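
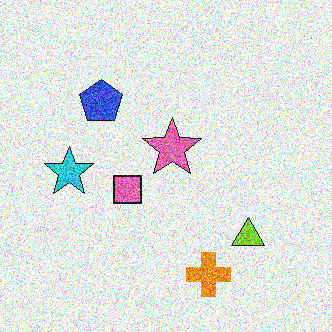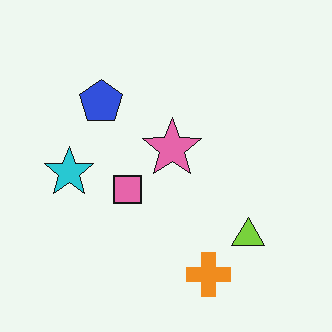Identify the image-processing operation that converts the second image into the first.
The image was degraded with a thick layer of grain.

Random speckle covers the whole image, including the flat background.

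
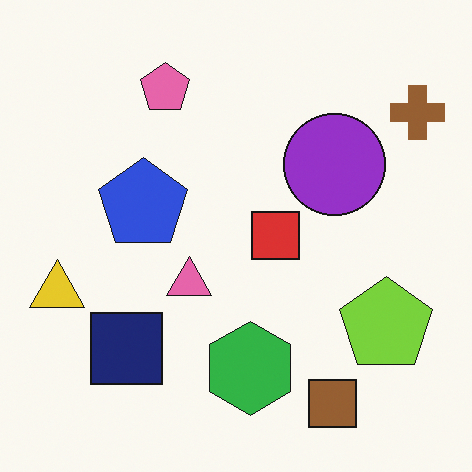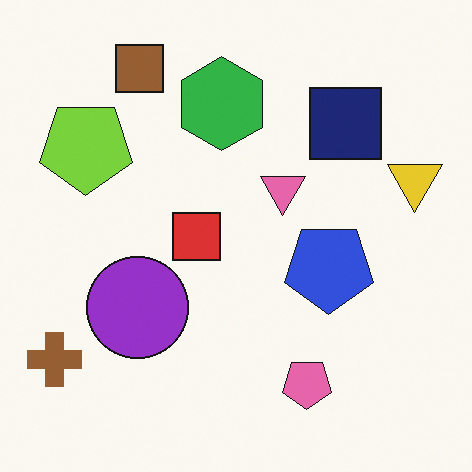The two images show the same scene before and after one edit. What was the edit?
The image was rotated 180°.

The brown cross sits in the top-right of the first image and the bottom-left of the second — consistent with a whole-image 180° rotation.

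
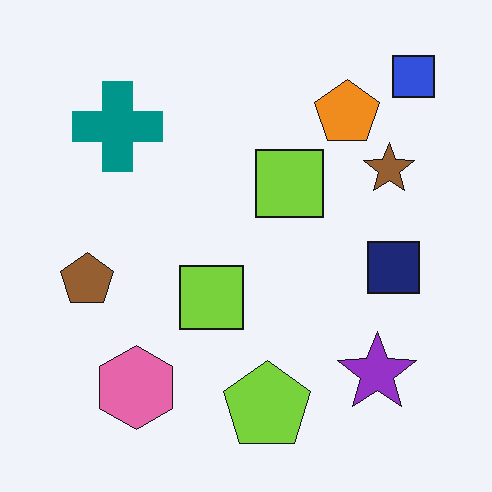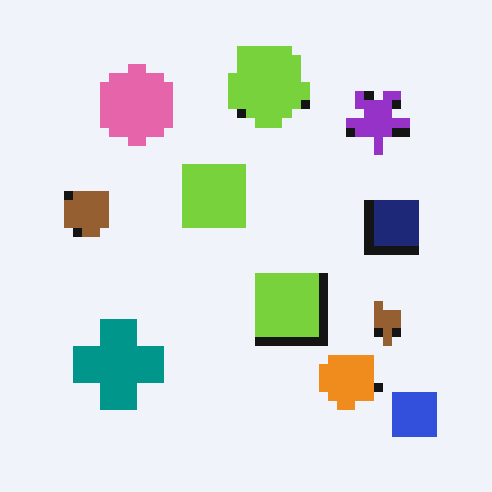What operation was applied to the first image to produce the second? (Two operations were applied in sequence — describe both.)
The image was heavily pixelated into large blocks, then flipped vertically (top ↔ bottom).

Shapes are reduced to large square blocks; fine edges and outlines are lost — a downscale-then-upscale (mosaic) effect. The blue square is in the top-right of the first image and the bottom-right of the second — shapes on opposite sides of the horizontal midline have swapped in a mirror flip.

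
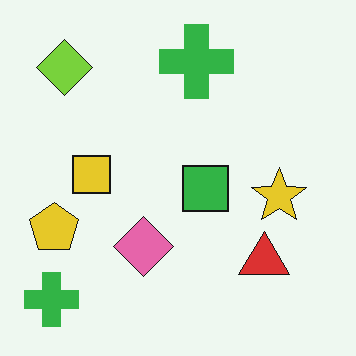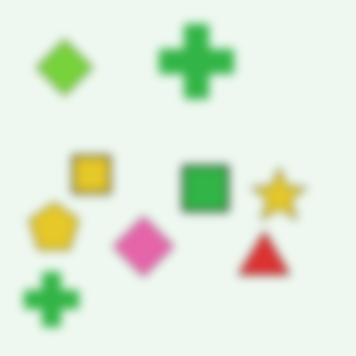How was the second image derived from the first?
The image was noticeably gaussian-blurred.

Shape edges and outlines are uniformly softened across the whole image.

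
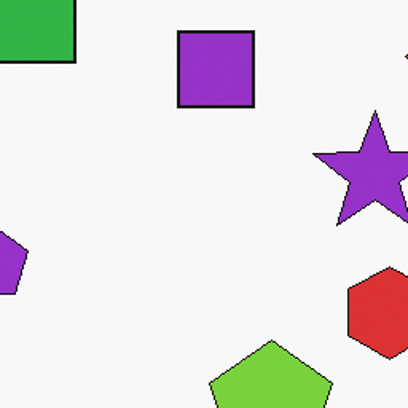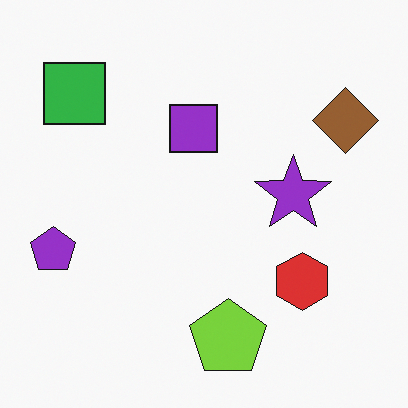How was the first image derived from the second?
The image was cropped to a modestly smaller region and rescaled.

The visible shapes are larger and the field of view is narrower; shapes near the original edges may be partly or wholly outside the frame — a crop-and-rescale.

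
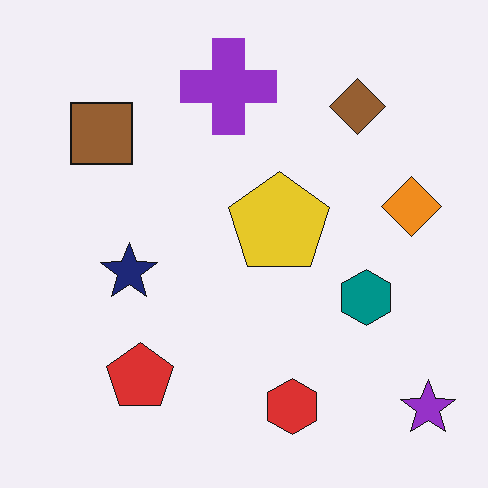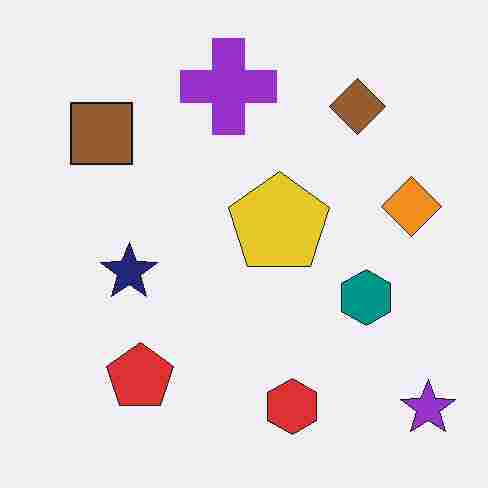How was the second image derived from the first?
The image was degraded with heavy JPEG compression.

Blocky 8×8 compression artifacts appear around shape edges and the flat background shows ringing — characteristic JPEG degradation.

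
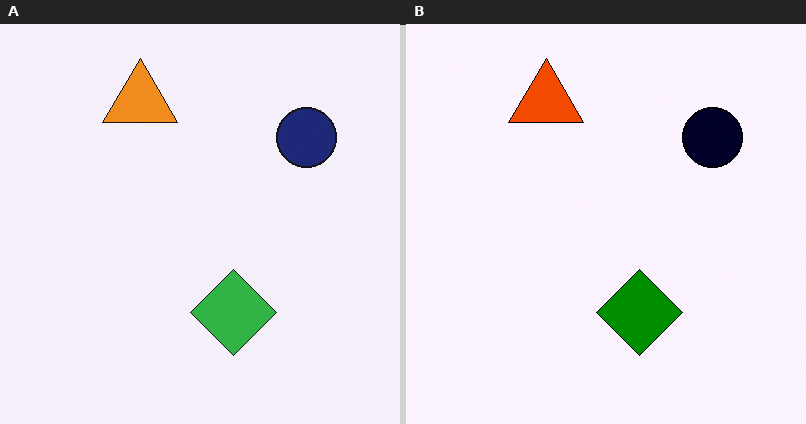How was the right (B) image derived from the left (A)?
The right (B) image is the left (A) given much higher contrast.

Tones are pushed away from mid-grey across the whole image — a global contrast change.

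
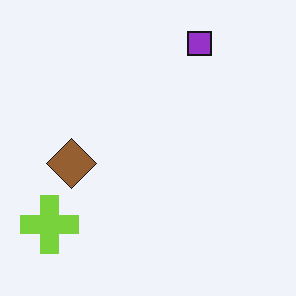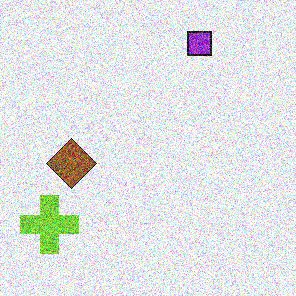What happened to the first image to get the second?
The transformation is: degraded with heavy additive noise.

Random speckle covers the whole image, including the flat background.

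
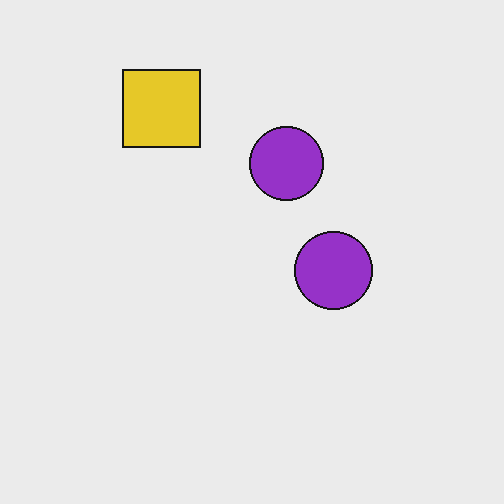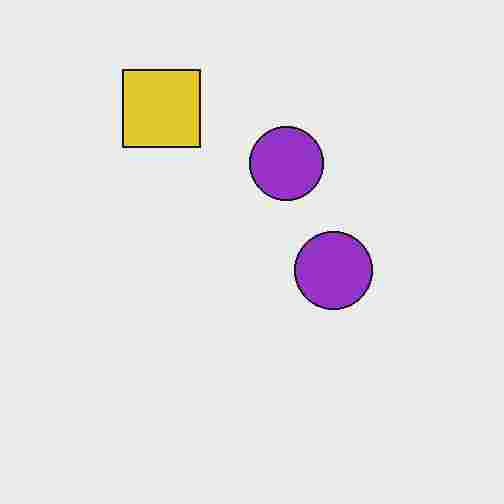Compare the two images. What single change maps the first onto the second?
It was degraded with heavy JPEG compression.

Blocky 8×8 compression artifacts appear around shape edges and the flat background shows ringing — characteristic JPEG degradation.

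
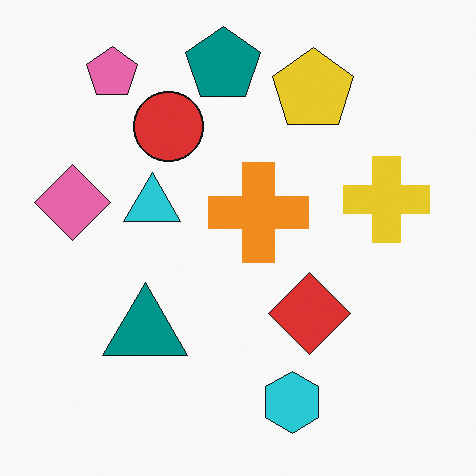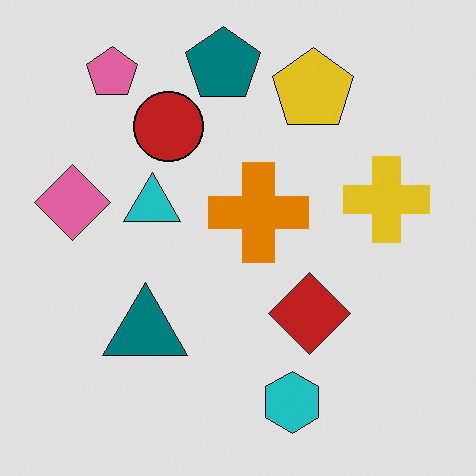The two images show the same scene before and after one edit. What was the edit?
The second image is the first moderately posterized.

Each flat color has snapped to a coarser quantized level — most visibly, the near-white background has dropped to a flat grey.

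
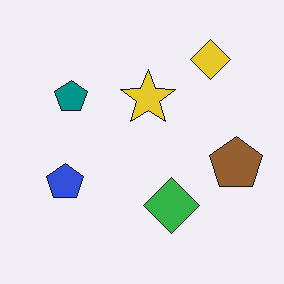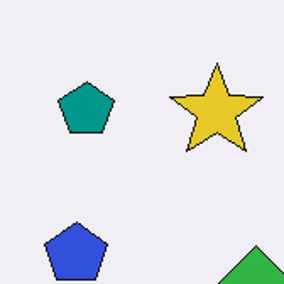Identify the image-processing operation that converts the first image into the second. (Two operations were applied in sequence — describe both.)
The transformation is: cropped tightly and scaled back up, then JPEG-compressed with visible artifacts.

The visible shapes are larger and the field of view is narrower; shapes near the original edges may be partly or wholly outside the frame — a crop-and-rescale. Blocky 8×8 compression artifacts appear around shape edges and the flat background shows ringing — characteristic JPEG degradation.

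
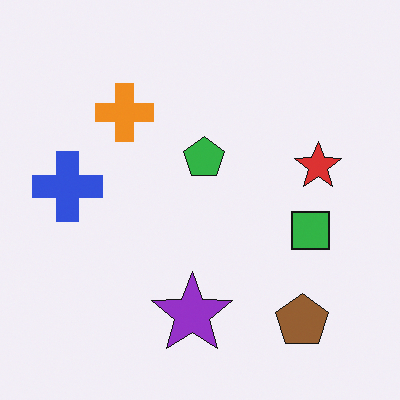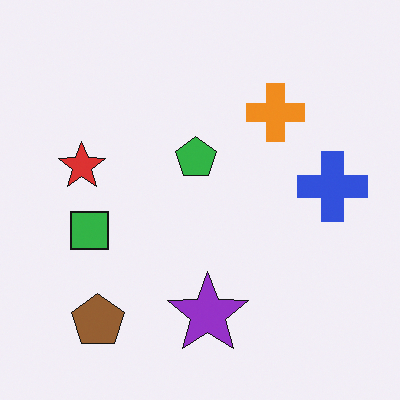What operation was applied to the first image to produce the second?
Flipped horizontally (left ↔ right).

The blue cross is in the left of the first image and the right of the second — shapes on opposite sides of the vertical midline have swapped in a mirror flip.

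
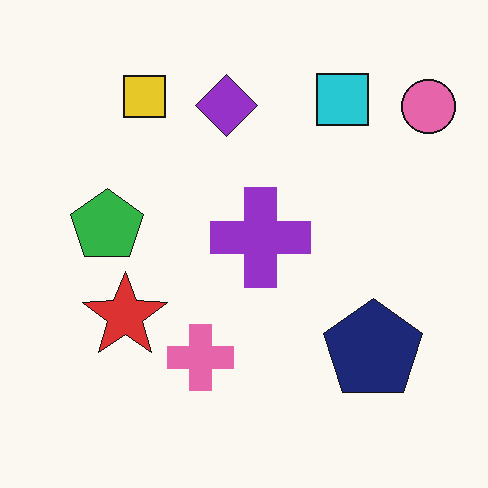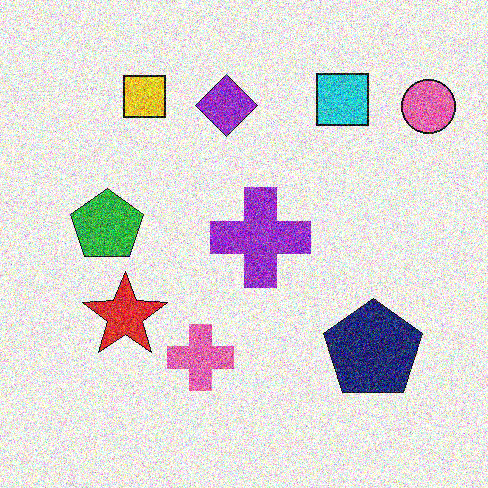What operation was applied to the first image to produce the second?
The transformation is: degraded with heavy additive noise.

Random speckle covers the whole image, including the flat background.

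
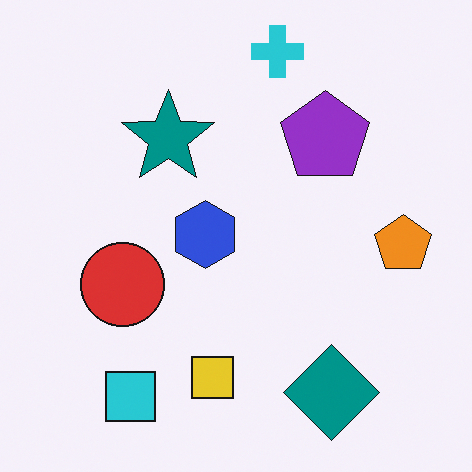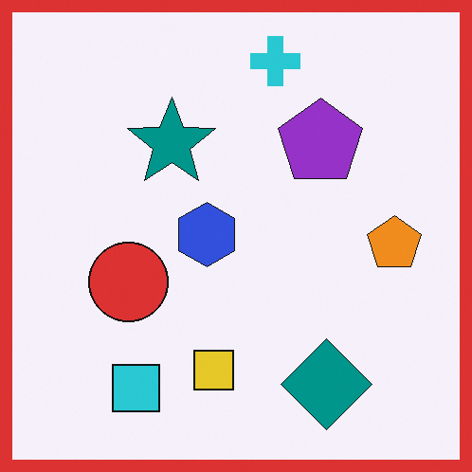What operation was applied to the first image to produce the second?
This is the original image framed with a red border.

A solid red frame runs around the edge of the second image, with the content slightly shrunk inside it.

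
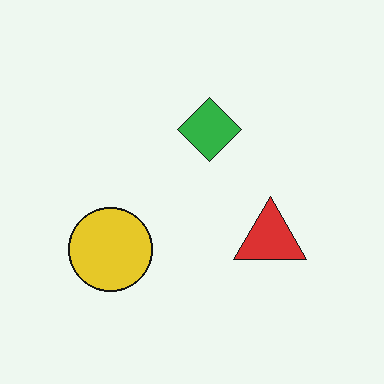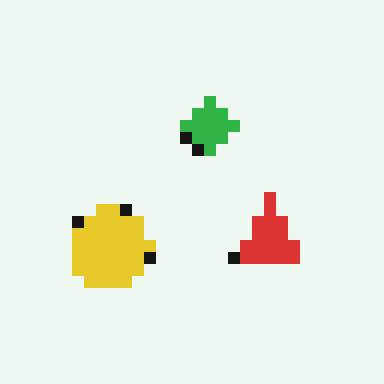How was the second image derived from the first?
Coarsely pixelated.

Shapes are reduced to large square blocks; fine edges and outlines are lost — a downscale-then-upscale (mosaic) effect.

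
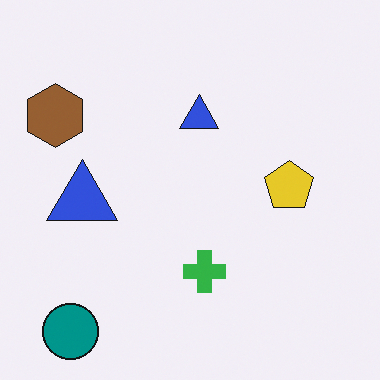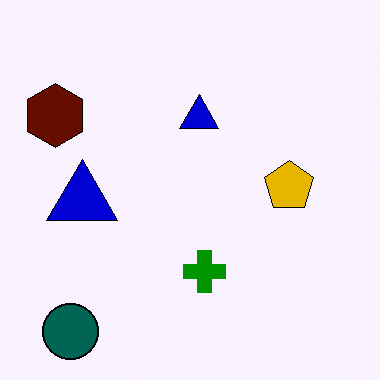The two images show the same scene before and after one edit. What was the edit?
Given much higher contrast.

Tones are pushed away from mid-grey across the whole image — a global contrast change.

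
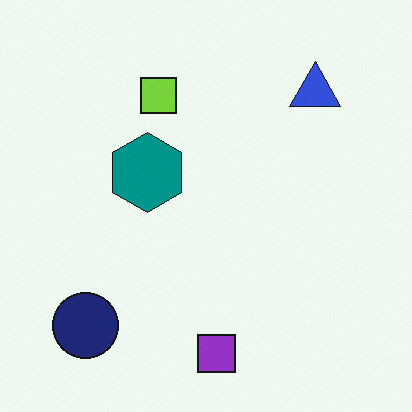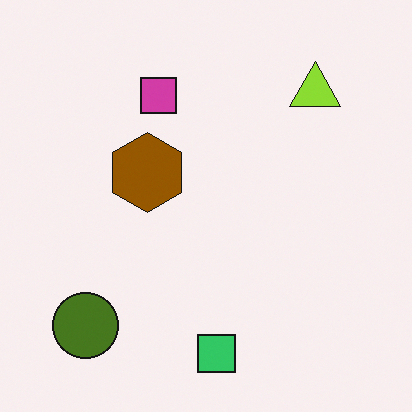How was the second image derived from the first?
It was hue-shifted through roughly half the color wheel.

Every shape's color has rotated by the same amount around the hue wheel — a uniform hue shift.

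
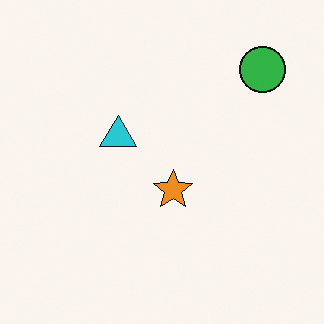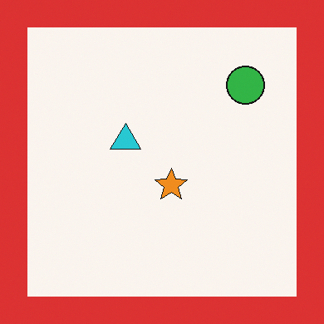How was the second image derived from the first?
The transformation is: framed with a red border.

A solid red frame runs around the edge of the second image, with the content slightly shrunk inside it.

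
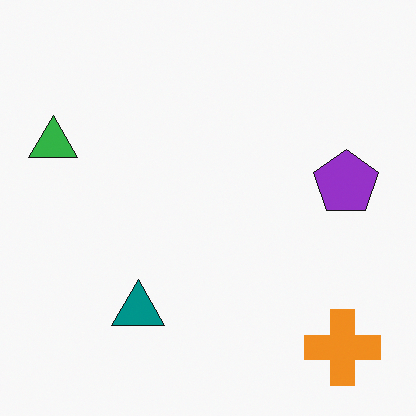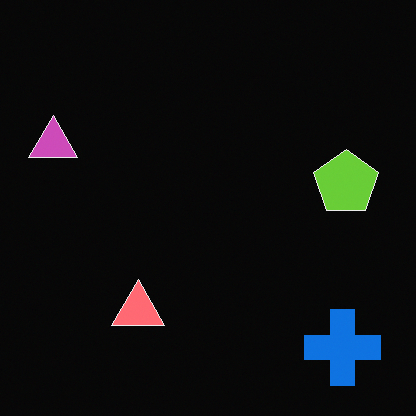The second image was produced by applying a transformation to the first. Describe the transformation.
Color-inverted (negative).

The light background has become dark and every shape's color is its complement — a photographic negative.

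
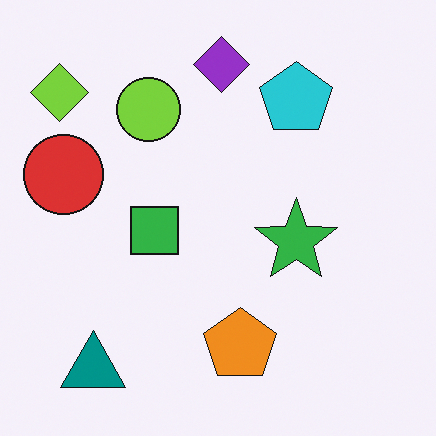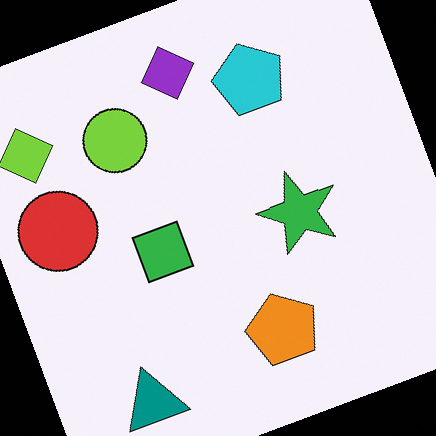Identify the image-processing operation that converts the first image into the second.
The transformation is: rotated counter-clockwise by a clearly visible amount.

Every shape is tilted by the same angle and the image corners show triangular fill wedges — a whole-image rotation by a non-right angle.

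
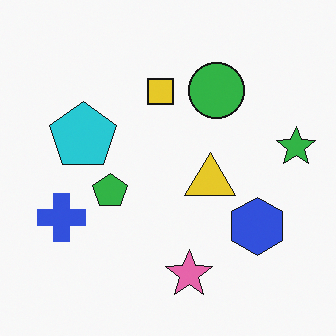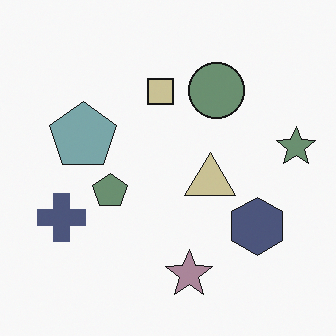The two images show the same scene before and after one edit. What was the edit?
It was heavily desaturated.

All colors are more muted and greyish — a global saturation change.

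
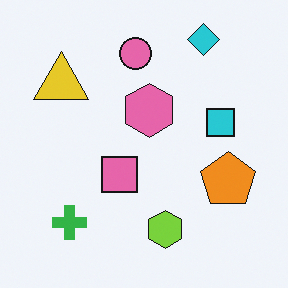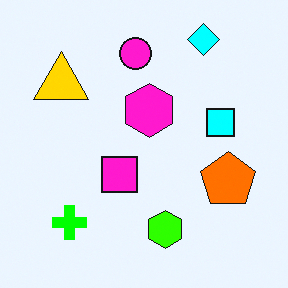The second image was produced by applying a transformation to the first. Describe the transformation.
The second image is the first heavily oversaturated.

All colors are more vivid — a global saturation change.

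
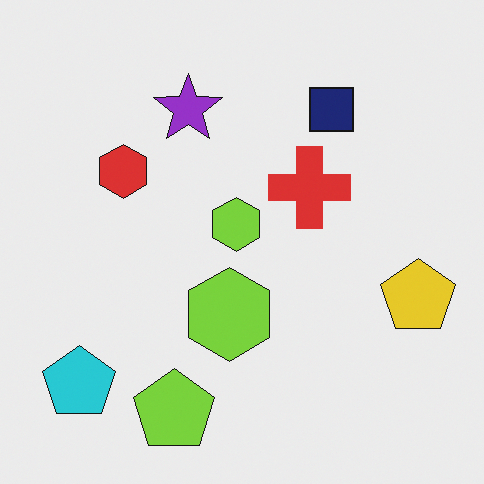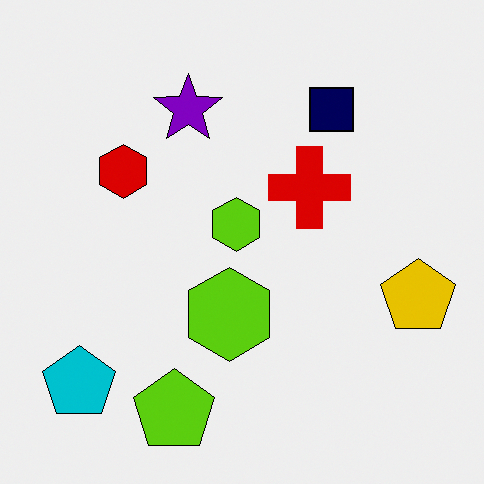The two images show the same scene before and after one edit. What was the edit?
The second image is the first given slightly increased contrast.

Tones are pushed away from mid-grey across the whole image — a global contrast change.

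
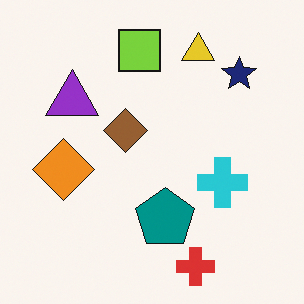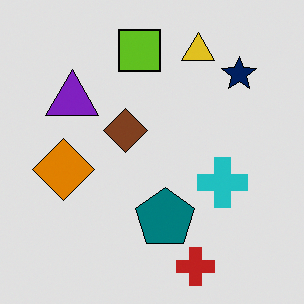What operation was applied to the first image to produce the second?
The second image is the first moderately posterized.

Each flat color has snapped to a coarser quantized level — most visibly, the near-white background has dropped to a flat grey.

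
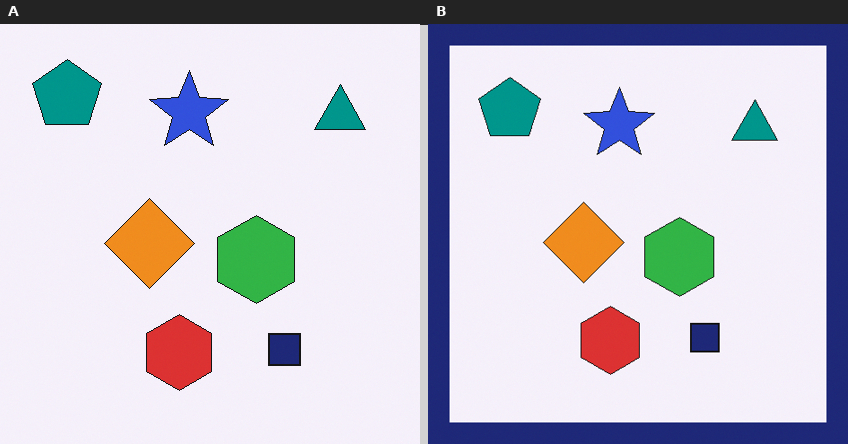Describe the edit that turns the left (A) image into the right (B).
It was framed with a navy border.

A solid navy frame runs around the edge of the right (B) image, with the content slightly shrunk inside it.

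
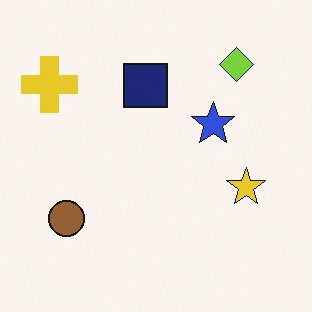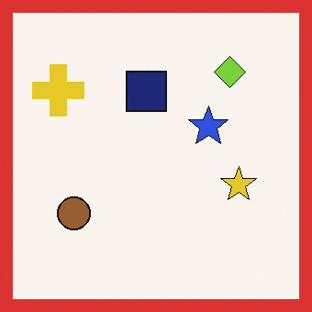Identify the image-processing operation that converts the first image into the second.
Framed with a red border.

A solid red frame runs around the edge of the second image, with the content slightly shrunk inside it.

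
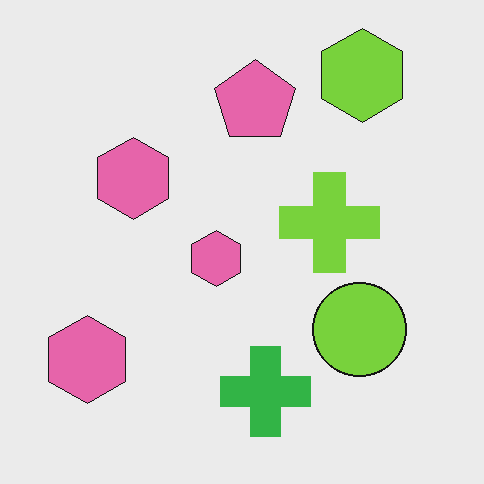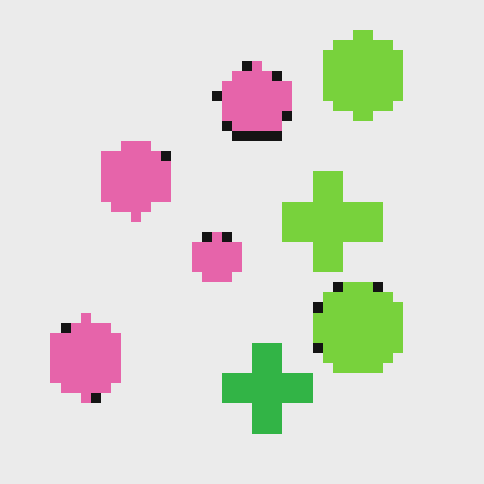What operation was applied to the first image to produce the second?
It was heavily pixelated into large blocks.

Shapes are reduced to large square blocks; fine edges and outlines are lost — a downscale-then-upscale (mosaic) effect.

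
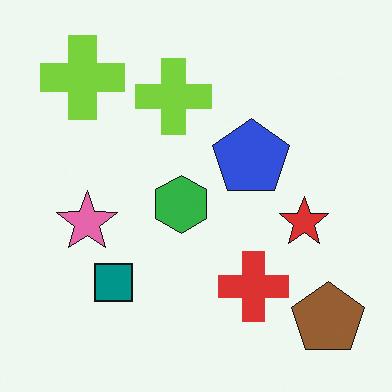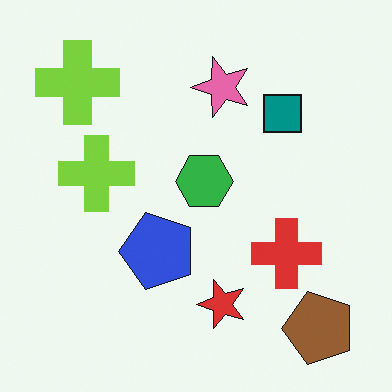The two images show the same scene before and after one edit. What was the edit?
The image was transposed (reflected across the top-left ↔ bottom-right diagonal).

Shapes have swapped their row and column positions — what was in the top-right is now in the bottom-left — a diagonal reflection.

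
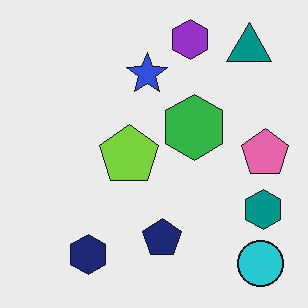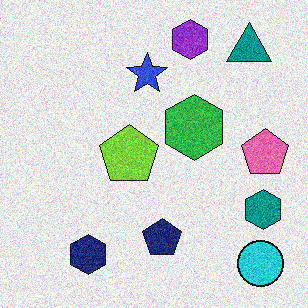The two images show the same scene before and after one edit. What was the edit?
This is the original image degraded with moderate additive noise.

Random speckle covers the whole image, including the flat background.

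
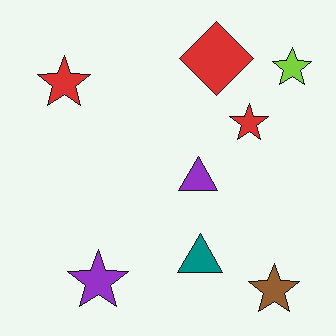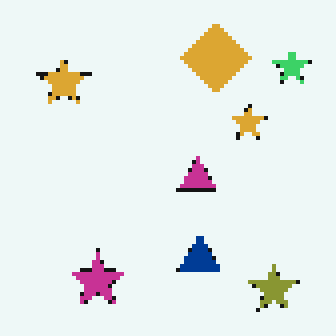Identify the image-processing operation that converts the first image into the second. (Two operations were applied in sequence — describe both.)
Hue-shifted by a small amount, then lightly pixelated (a mild mosaic effect).

Every shape's color has rotated by the same amount around the hue wheel — a uniform hue shift. Shapes are reduced to large square blocks; fine edges and outlines are lost — a downscale-then-upscale (mosaic) effect.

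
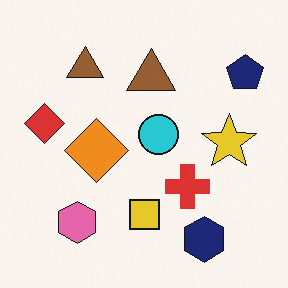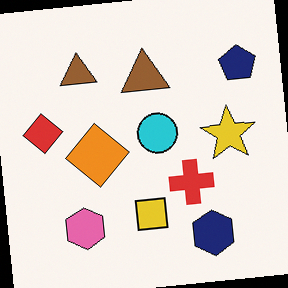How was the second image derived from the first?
Rotated counter-clockwise by a small amount.

Every shape is tilted by the same angle and the image corners show triangular fill wedges — a whole-image rotation by a non-right angle.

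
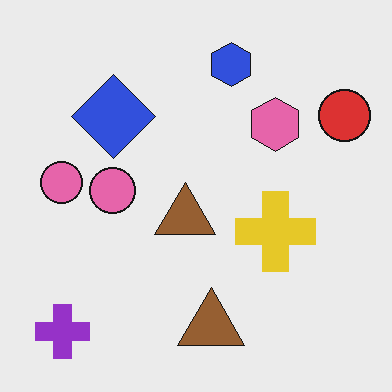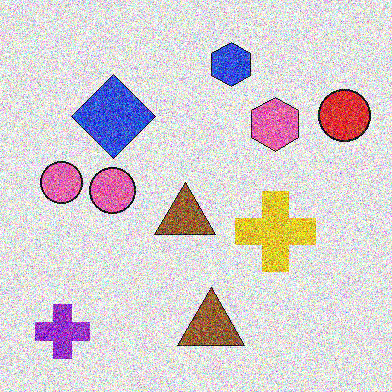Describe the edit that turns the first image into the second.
The second image is the first degraded with a thick layer of grain.

Random speckle covers the whole image, including the flat background.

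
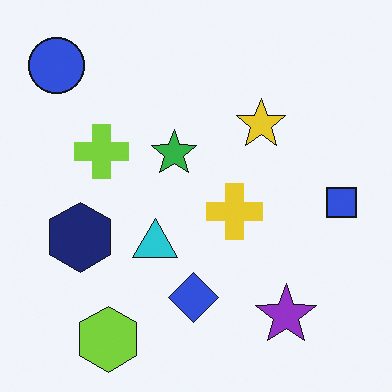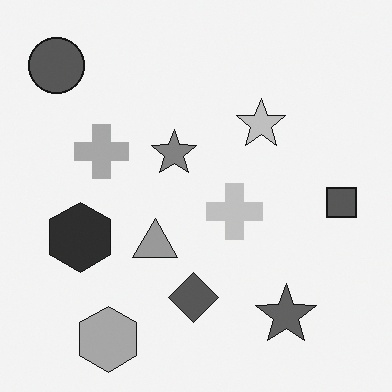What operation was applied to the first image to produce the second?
The image was converted to grayscale.

All color is removed — every shape is now a shade of grey.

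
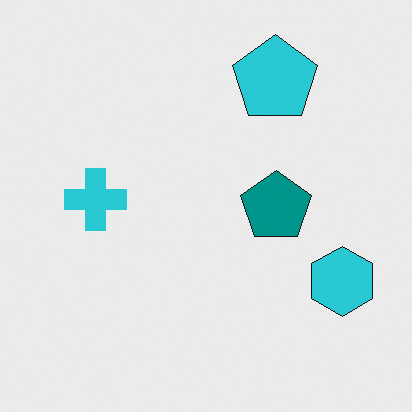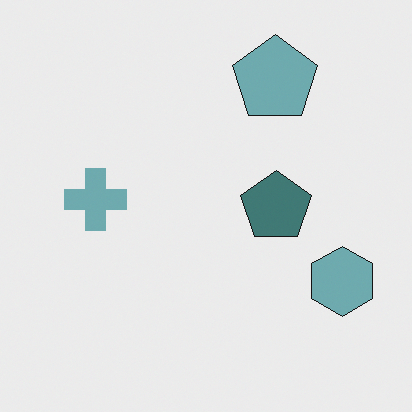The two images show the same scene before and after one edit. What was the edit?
It was made much more muted (saturation change).

All colors are more muted and greyish — a global saturation change.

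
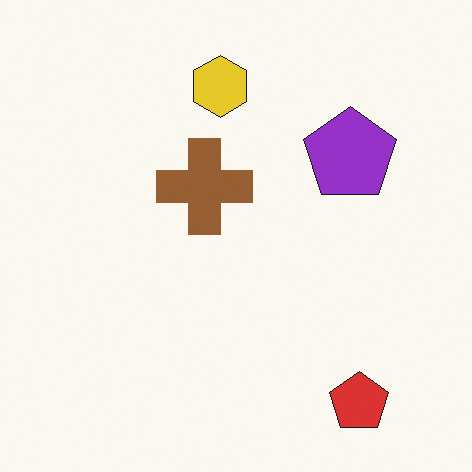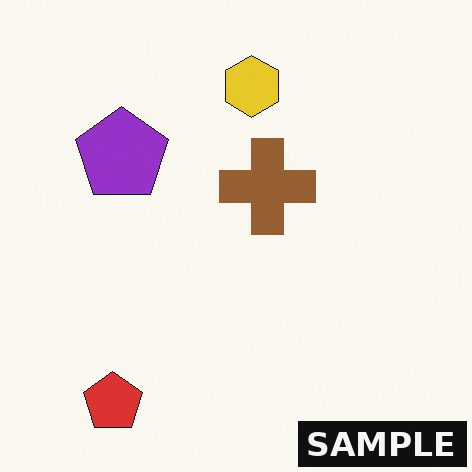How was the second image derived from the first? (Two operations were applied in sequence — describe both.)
The transformation is: flipped horizontally (left ↔ right), then watermarked with the text "SAMPLE" in the lower-right corner.

The red pentagon is in the bottom-right of the first image and the bottom-left of the second — shapes on opposite sides of the vertical midline have swapped in a mirror flip. A dark label reading "SAMPLE" appears in the lower-right corner.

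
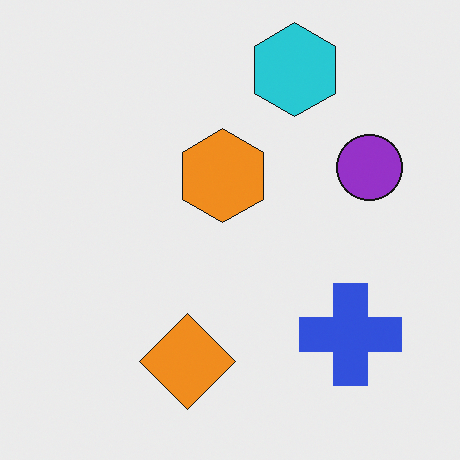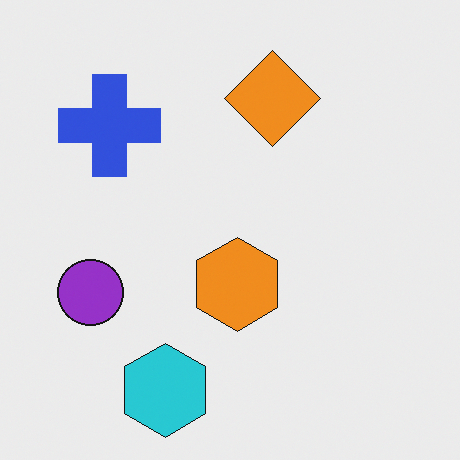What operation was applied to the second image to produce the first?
It was rotated 180°.

The cyan hexagon sits in the bottom of the second image and the top of the first — consistent with a whole-image 180° rotation.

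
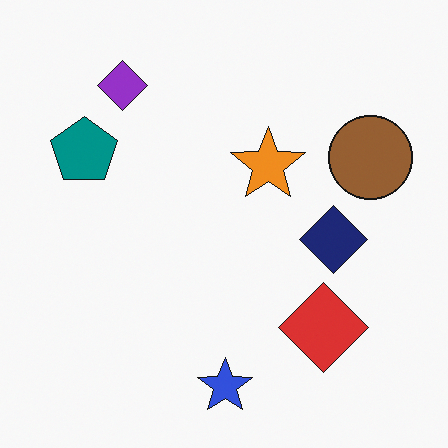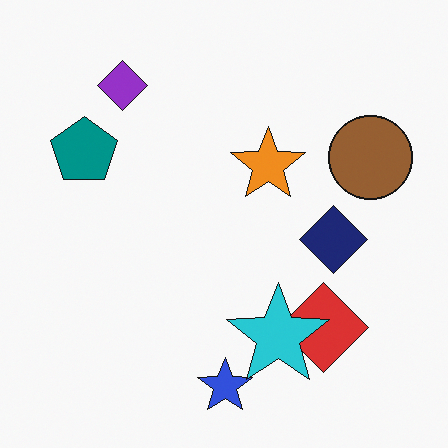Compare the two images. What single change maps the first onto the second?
This is the original image overlaid with an additional cyan star.

A cyan star appears in the second image that is absent from the first.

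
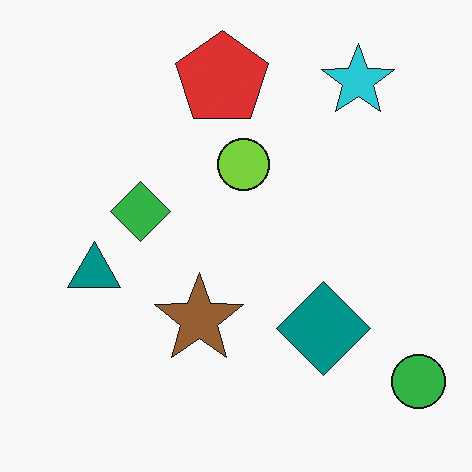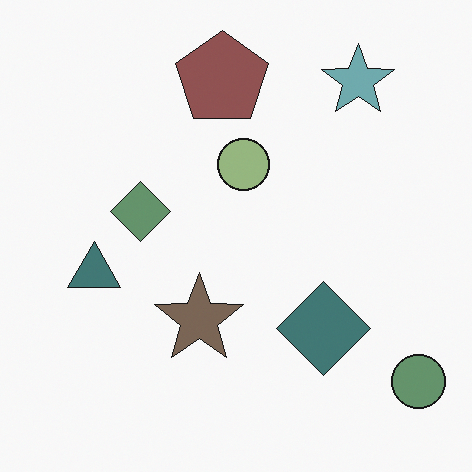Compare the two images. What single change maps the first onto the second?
Heavily desaturated.

All colors are more muted and greyish — a global saturation change.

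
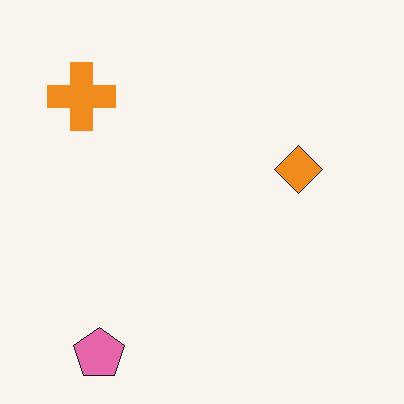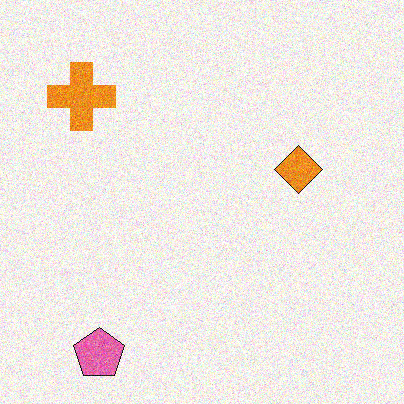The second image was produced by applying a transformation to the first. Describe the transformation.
It was degraded with moderate additive noise.

Random speckle covers the whole image, including the flat background.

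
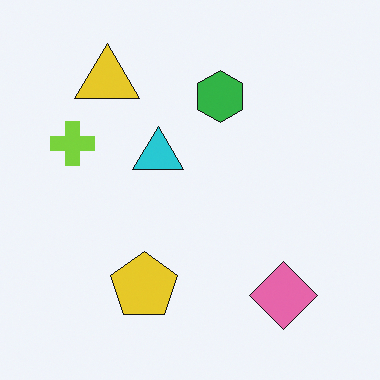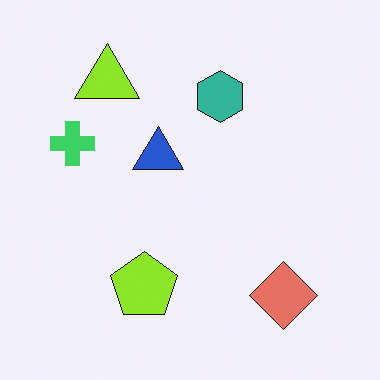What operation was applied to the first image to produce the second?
The image was hue-shifted by a small amount.

Every shape's color has rotated by the same amount around the hue wheel — a uniform hue shift.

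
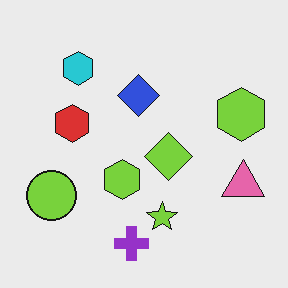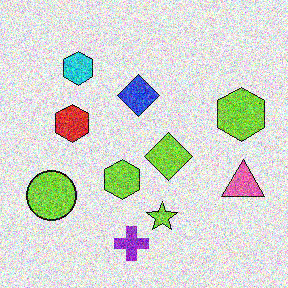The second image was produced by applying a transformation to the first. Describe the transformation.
The image was degraded with a thick layer of grain.

Random speckle covers the whole image, including the flat background.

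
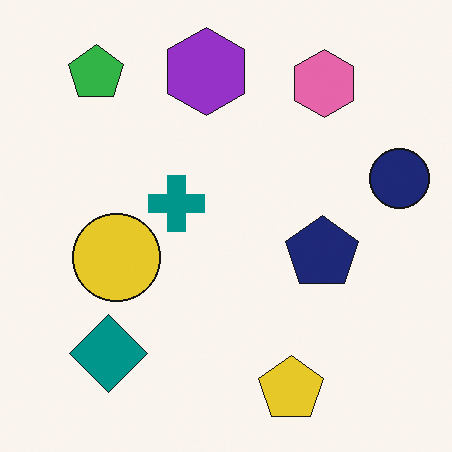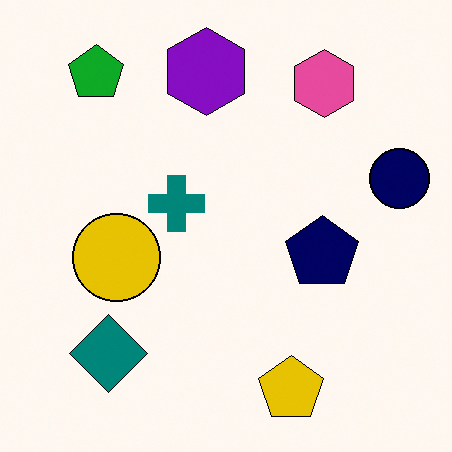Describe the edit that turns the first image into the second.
The transformation is: given slightly increased contrast.

Tones are pushed away from mid-grey across the whole image — a global contrast change.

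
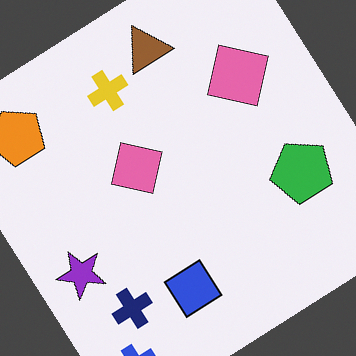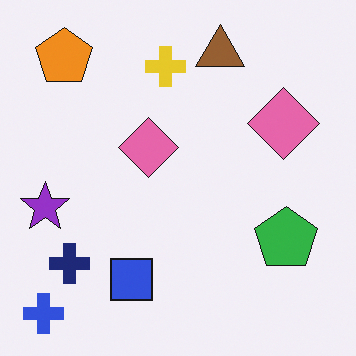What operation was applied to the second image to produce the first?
It was rotated counter-clockwise by a large amount — several tens of degrees.

Every shape is tilted by the same angle and the image corners show triangular fill wedges — a whole-image rotation by a non-right angle.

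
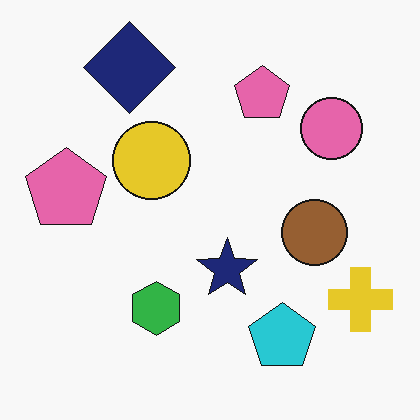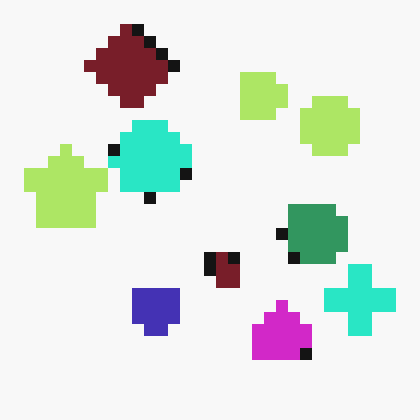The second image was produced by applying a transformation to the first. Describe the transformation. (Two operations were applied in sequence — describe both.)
It was hue-shifted by a moderate amount, then heavily pixelated into large blocks.

Every shape's color has rotated by the same amount around the hue wheel — a uniform hue shift. Shapes are reduced to large square blocks; fine edges and outlines are lost — a downscale-then-upscale (mosaic) effect.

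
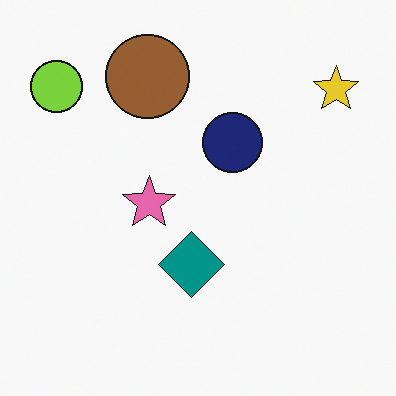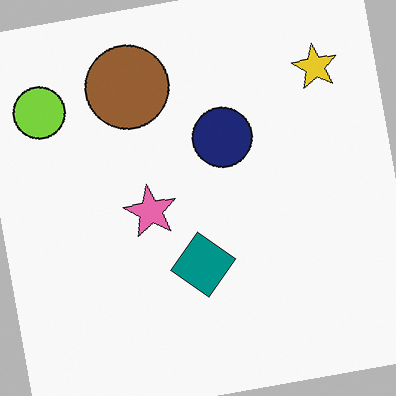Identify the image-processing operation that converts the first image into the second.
The second image is the first rotated counter-clockwise by a few degrees.

Every shape is tilted by the same angle and the image corners show triangular fill wedges — a whole-image rotation by a non-right angle.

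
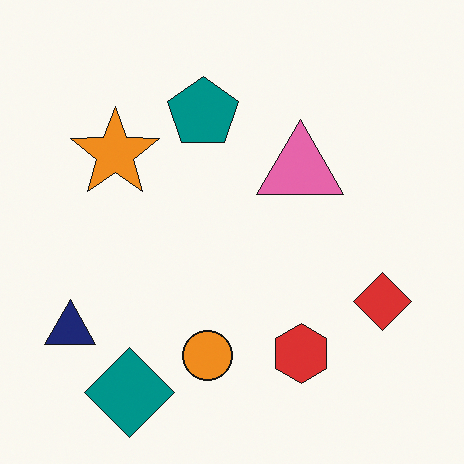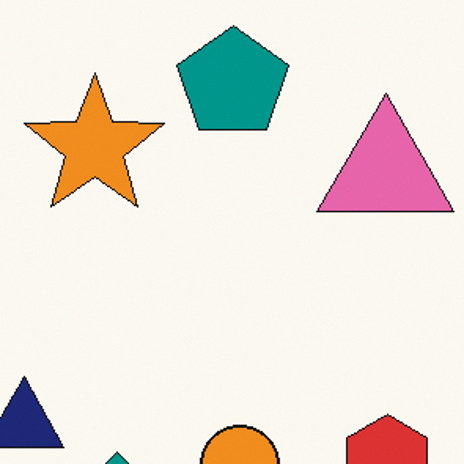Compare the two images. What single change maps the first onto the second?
Cropped to a modestly smaller region and rescaled.

The visible shapes are larger and the field of view is narrower; shapes near the original edges may be partly or wholly outside the frame — a crop-and-rescale.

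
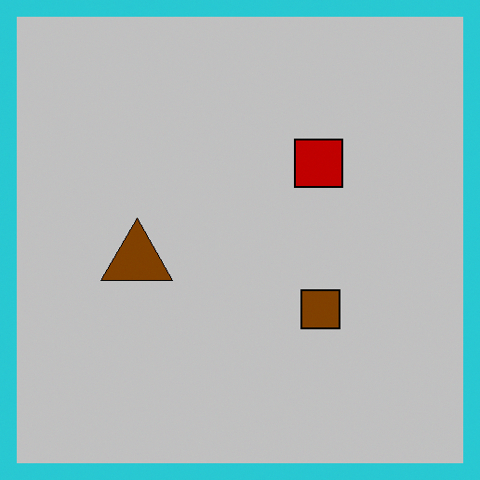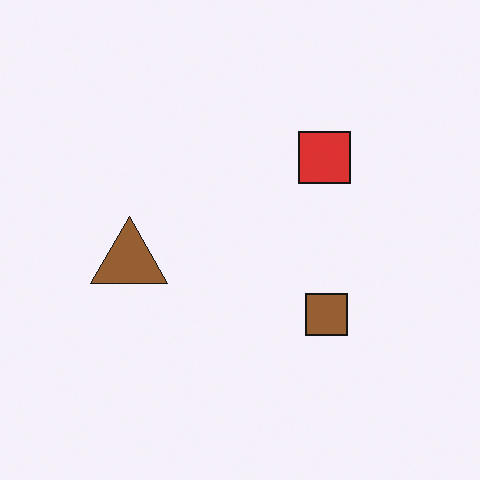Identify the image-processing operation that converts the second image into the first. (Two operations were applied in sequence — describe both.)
The transformation is: aggressively posterized, then framed with a cyan border.

Each flat color has snapped to a coarser quantized level — most visibly, the near-white background has dropped to a flat grey. A solid cyan frame runs around the edge of the first image, with the content slightly shrunk inside it.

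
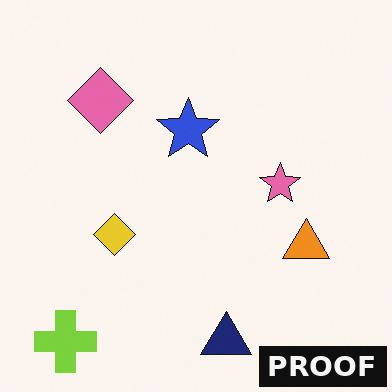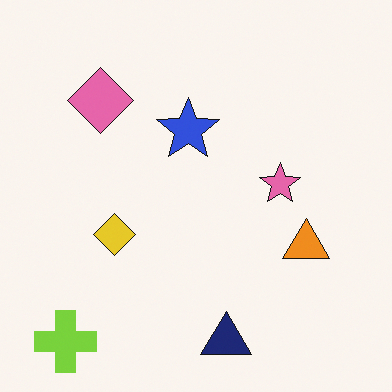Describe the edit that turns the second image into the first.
This is the original image watermarked with the text "PROOF" in the lower-right corner.

A dark label reading "PROOF" appears in the lower-right corner.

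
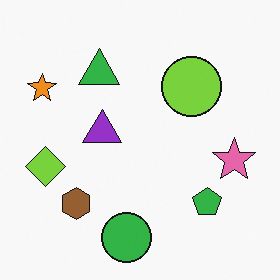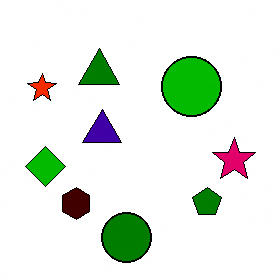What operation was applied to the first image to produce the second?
The transformation is: boosted in contrast.

Tones are pushed away from mid-grey across the whole image — a global contrast change.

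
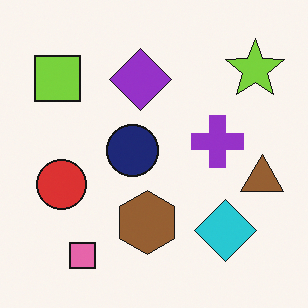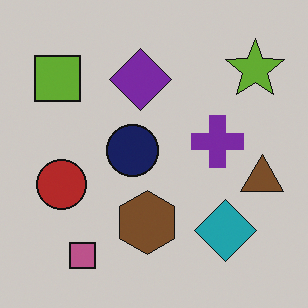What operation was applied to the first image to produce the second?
Slightly darkened.

Every pixel — background and shapes alike — is uniformly darkened.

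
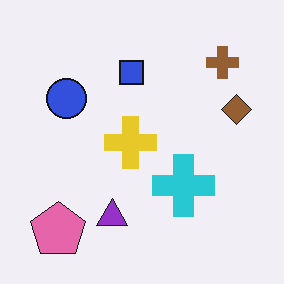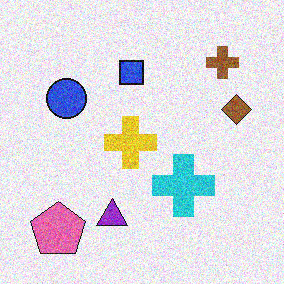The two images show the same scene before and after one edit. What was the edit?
It was degraded with visible gaussian noise.

Random speckle covers the whole image, including the flat background.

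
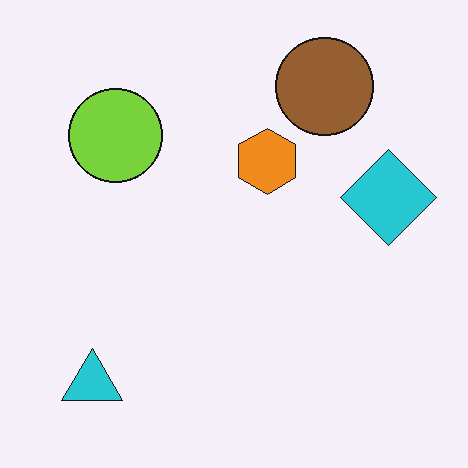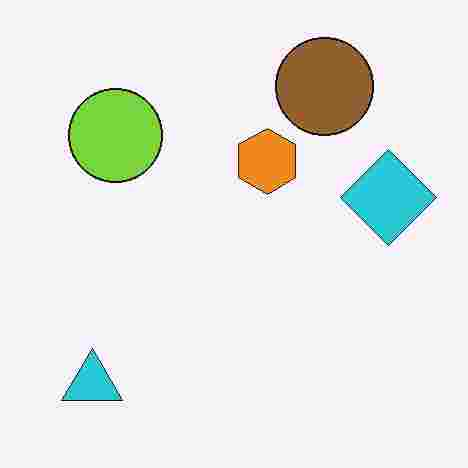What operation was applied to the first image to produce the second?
The transformation is: degraded with heavy JPEG compression.

Blocky 8×8 compression artifacts appear around shape edges and the flat background shows ringing — characteristic JPEG degradation.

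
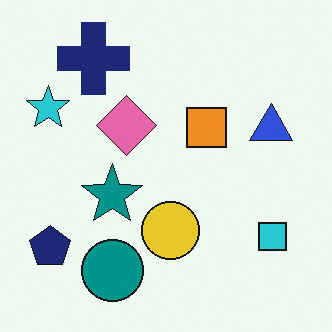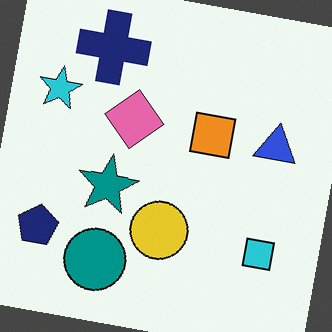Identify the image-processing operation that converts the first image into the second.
The image was rotated clockwise by a small amount.

Every shape is tilted by the same angle and the image corners show triangular fill wedges — a whole-image rotation by a non-right angle.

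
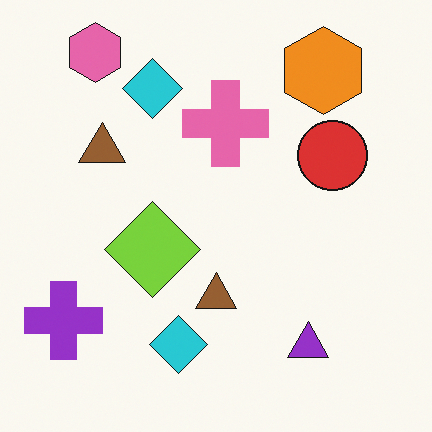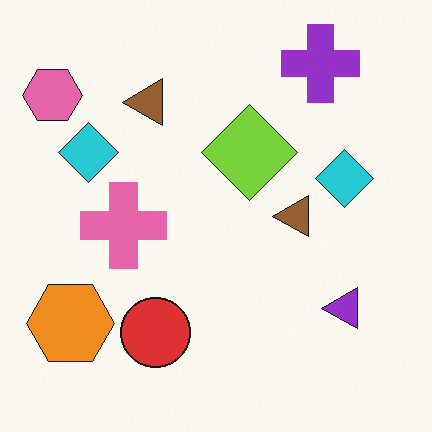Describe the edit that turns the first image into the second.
The transformation is: transposed (reflected across the top-left ↔ bottom-right diagonal).

Shapes have swapped their row and column positions — what was in the top-right is now in the bottom-left — a diagonal reflection.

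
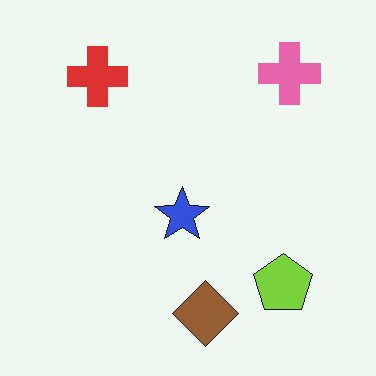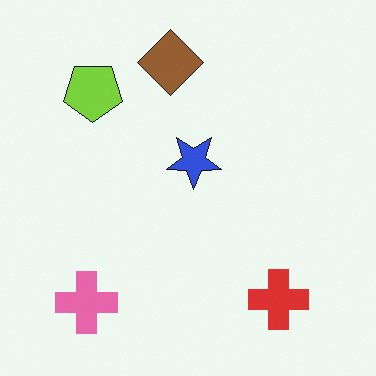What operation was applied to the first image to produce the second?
The transformation is: rotated 180°.

The pink cross sits in the top-right of the first image and the bottom-left of the second — consistent with a whole-image 180° rotation.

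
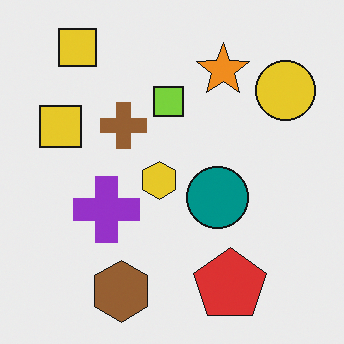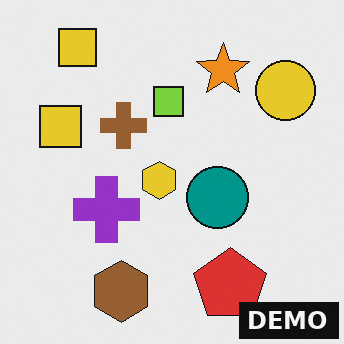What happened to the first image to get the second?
The second image is the first watermarked with the text "DEMO" in the lower-right corner.

A dark label reading "DEMO" appears in the lower-right corner.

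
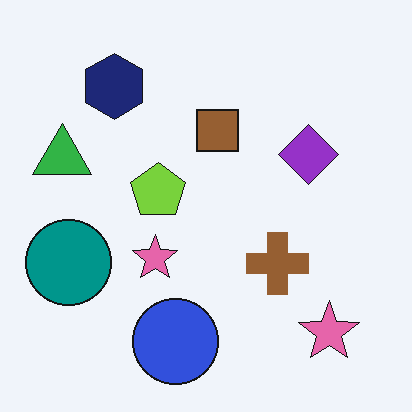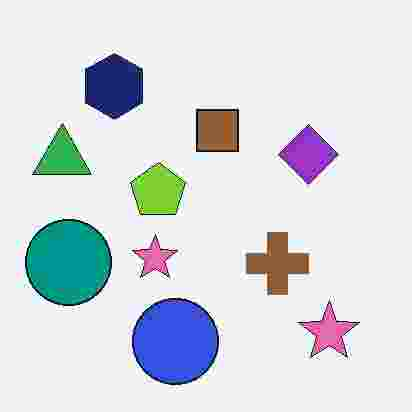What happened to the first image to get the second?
Heavily JPEG-compressed with obvious blocking artifacts.

Blocky 8×8 compression artifacts appear around shape edges and the flat background shows ringing — characteristic JPEG degradation.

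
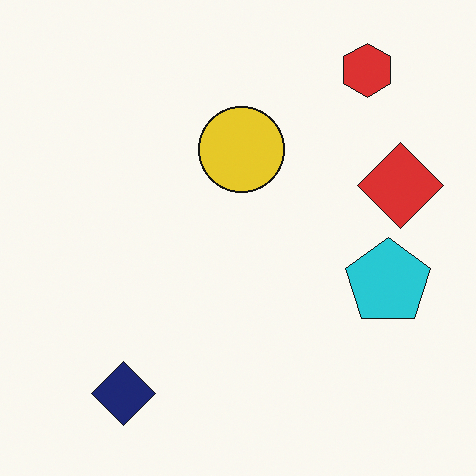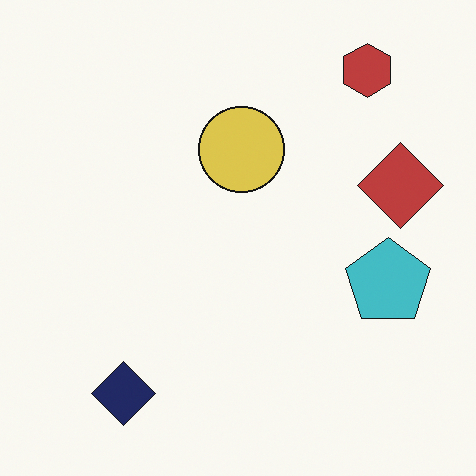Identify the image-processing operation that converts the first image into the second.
This is the original image slightly desaturated.

All colors are more muted and greyish — a global saturation change.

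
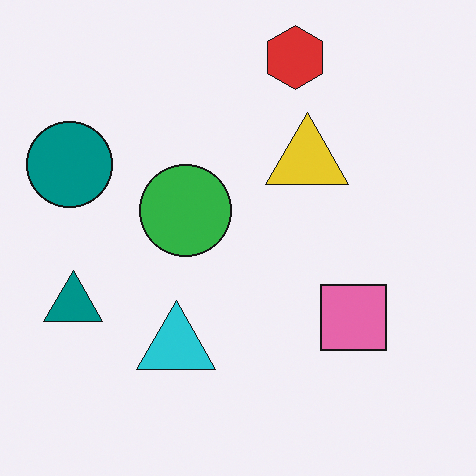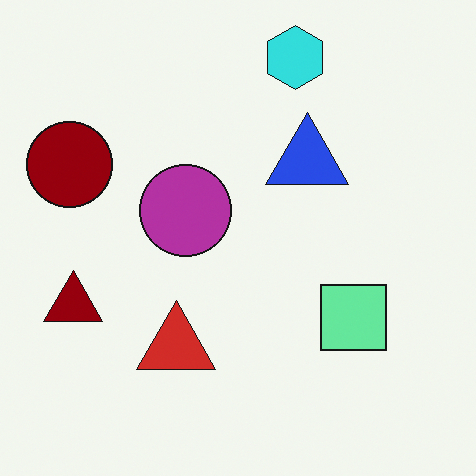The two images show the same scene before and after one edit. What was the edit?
The image was hue-shifted by a large amount.

Every shape's color has rotated by the same amount around the hue wheel — a uniform hue shift.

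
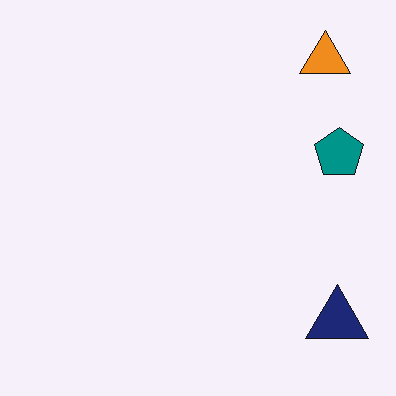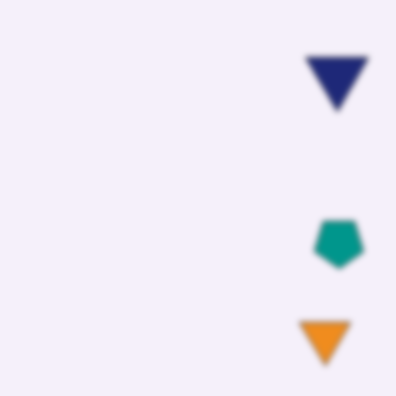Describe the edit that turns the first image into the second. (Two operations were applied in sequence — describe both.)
It was noticeably gaussian-blurred, then flipped vertically (top ↔ bottom).

Shape edges and outlines are uniformly softened across the whole image. The orange triangle is in the top-right of the first image and the bottom-right of the second — shapes on opposite sides of the horizontal midline have swapped in a mirror flip.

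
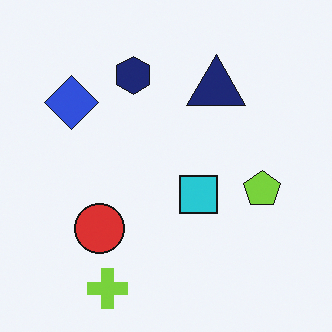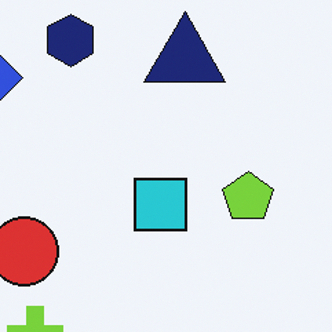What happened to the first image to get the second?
The second image is the first cropped slightly and scaled back up.

The visible shapes are larger and the field of view is narrower; shapes near the original edges may be partly or wholly outside the frame — a crop-and-rescale.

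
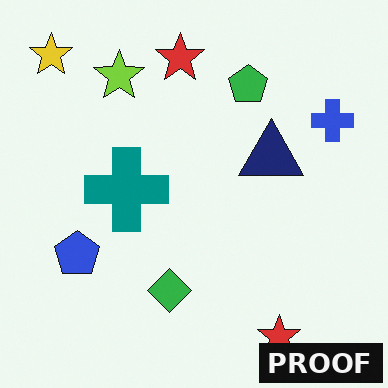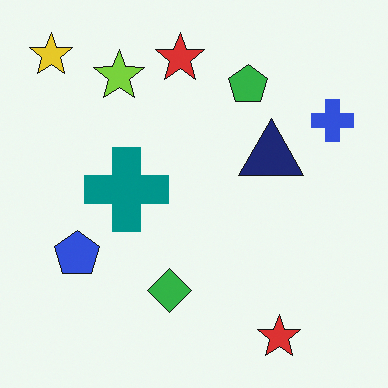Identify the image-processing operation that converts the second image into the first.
The first image is the second watermarked with the text "PROOF" in the lower-right corner.

A dark label reading "PROOF" appears in the lower-right corner.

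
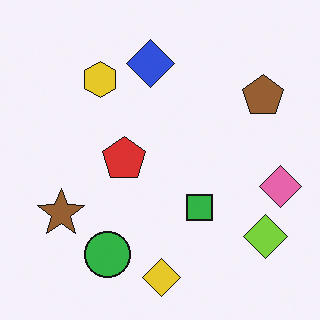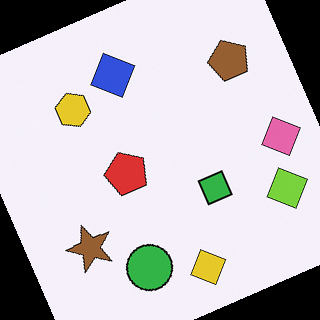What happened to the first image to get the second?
Rotated counter-clockwise by a moderate amount.

Every shape is tilted by the same angle and the image corners show triangular fill wedges — a whole-image rotation by a non-right angle.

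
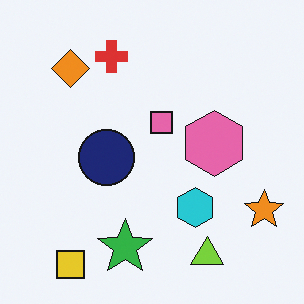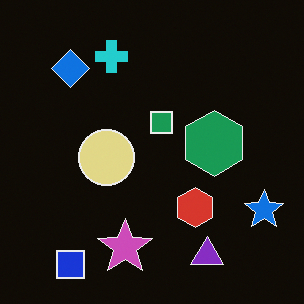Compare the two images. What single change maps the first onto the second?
The second image is the first color-inverted (negative).

The light background has become dark and every shape's color is its complement — a photographic negative.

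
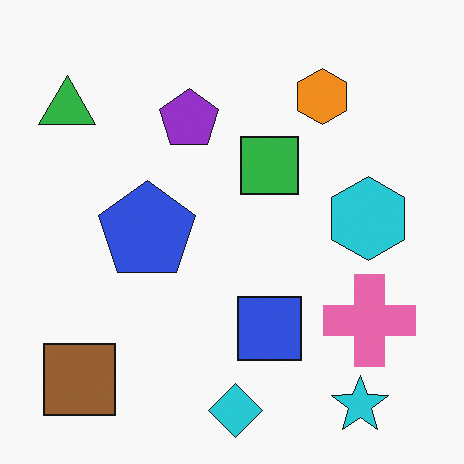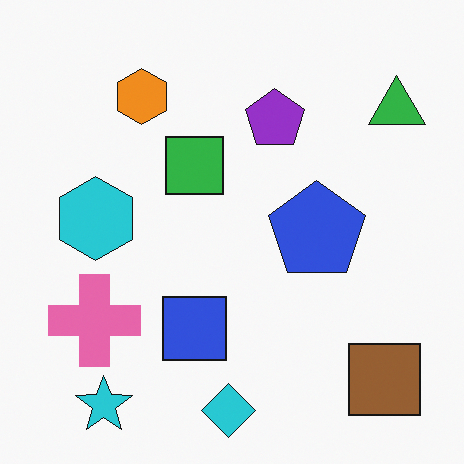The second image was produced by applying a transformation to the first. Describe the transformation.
It was flipped horizontally (left ↔ right).

The green triangle is in the top-left of the first image and the top-right of the second — shapes on opposite sides of the vertical midline have swapped in a mirror flip.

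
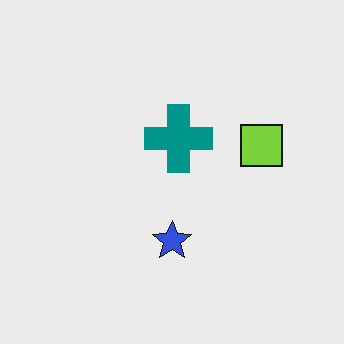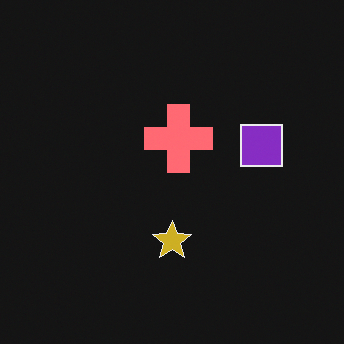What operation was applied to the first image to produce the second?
This is the original image color-inverted (negative).

The light background has become dark and every shape's color is its complement — a photographic negative.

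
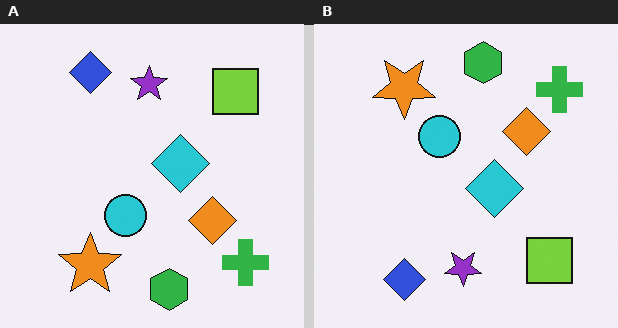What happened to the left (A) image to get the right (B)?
Flipped vertically (top ↔ bottom).

The green hexagon is in the bottom of the left (A) image and the top of the right (B) — shapes on opposite sides of the horizontal midline have swapped in a mirror flip.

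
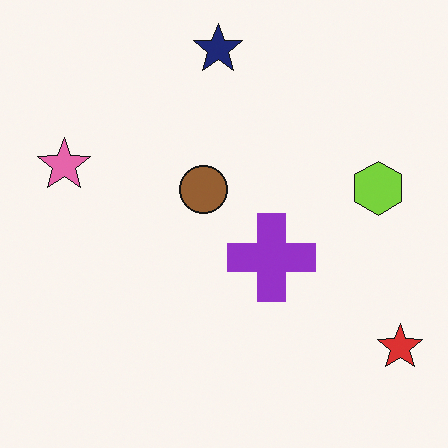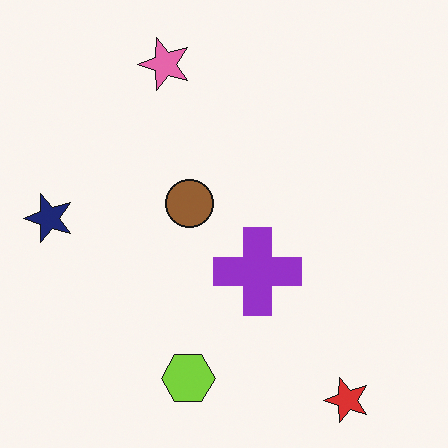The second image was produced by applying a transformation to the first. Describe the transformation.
This is the original image transposed (reflected across the top-left ↔ bottom-right diagonal).

Shapes have swapped their row and column positions — what was in the top-right is now in the bottom-left — a diagonal reflection.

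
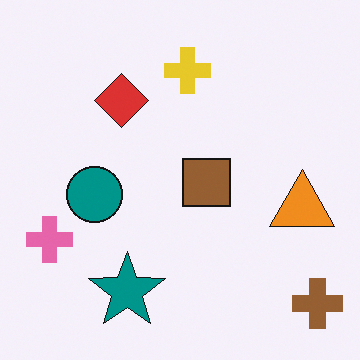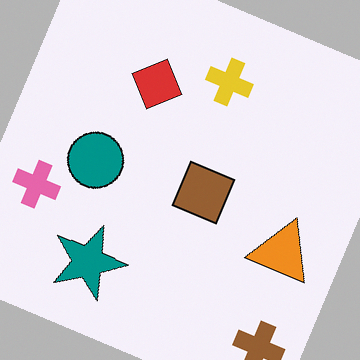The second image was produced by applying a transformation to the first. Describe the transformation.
The transformation is: rotated clockwise by a clearly visible amount.

Every shape is tilted by the same angle and the image corners show triangular fill wedges — a whole-image rotation by a non-right angle.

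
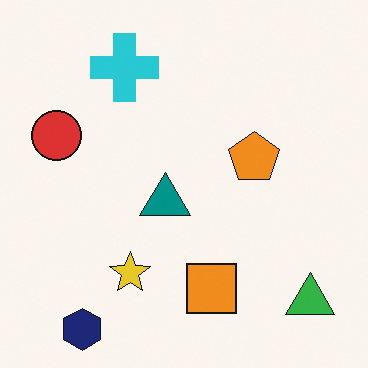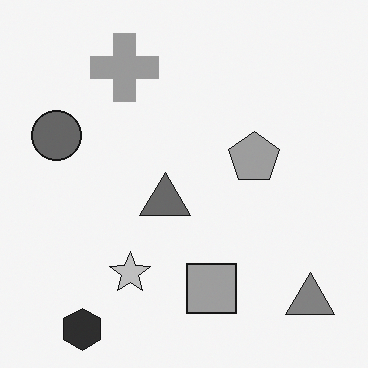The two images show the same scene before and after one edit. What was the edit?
This is the original image converted to grayscale.

All color is removed — every shape is now a shade of grey.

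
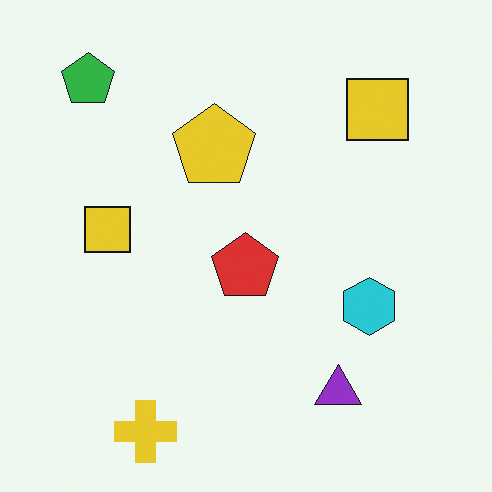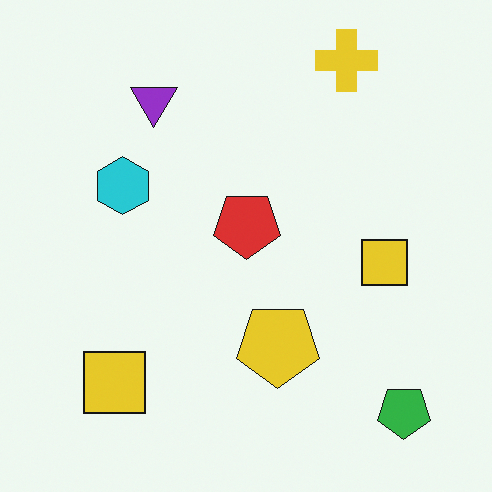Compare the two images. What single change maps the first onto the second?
The second image is the first rotated 180°.

The green pentagon sits in the top-left of the first image and the bottom-right of the second — consistent with a whole-image 180° rotation.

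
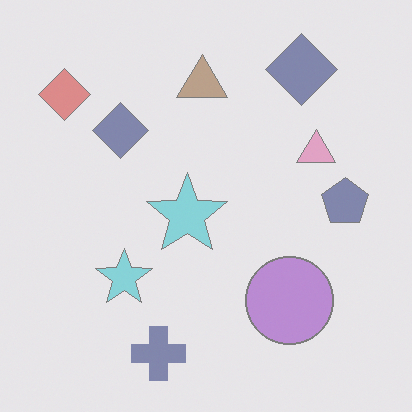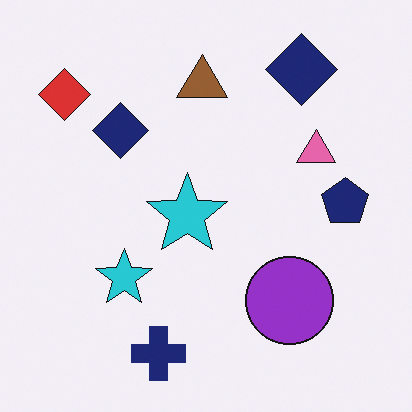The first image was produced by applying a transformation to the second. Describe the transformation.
The transformation is: washed out (contrast reduced).

Tones are pushed toward mid-grey across the whole image — a global contrast change.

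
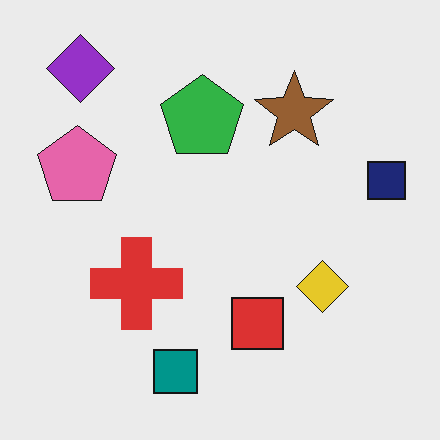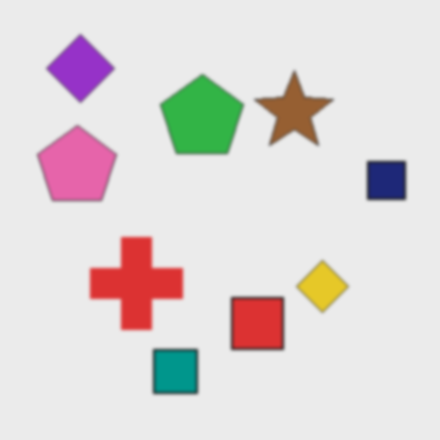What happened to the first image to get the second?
Lightly blurred.

Shape edges and outlines are uniformly softened across the whole image.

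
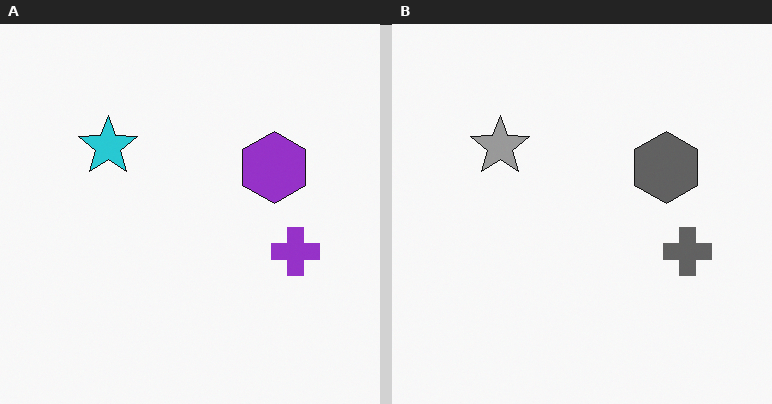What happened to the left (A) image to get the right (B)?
The image was converted to grayscale.

All color is removed — every shape is now a shade of grey.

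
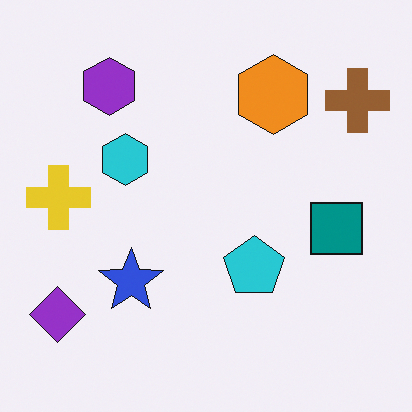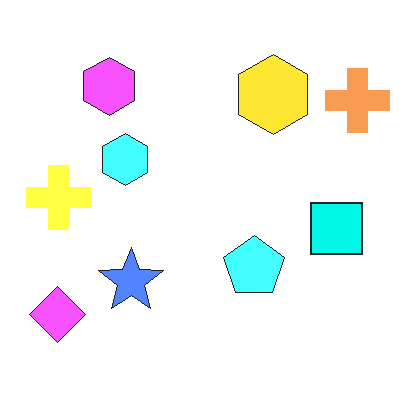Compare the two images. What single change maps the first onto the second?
This is the original image substantially brightened.

Every pixel — background and shapes alike — is uniformly brightened.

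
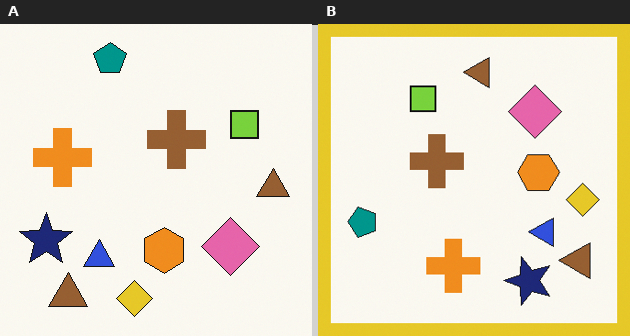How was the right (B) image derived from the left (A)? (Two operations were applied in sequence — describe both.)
The image was rotated 90° counter-clockwise, then framed with a yellow border.

The teal pentagon sits in the top of the left (A) image and the left of the right (B) — consistent with a whole-image 90° counter-clockwise rotation. A solid yellow frame runs around the edge of the right (B) image, with the content slightly shrunk inside it.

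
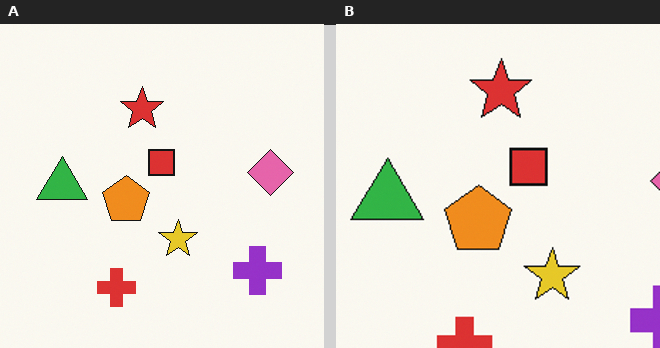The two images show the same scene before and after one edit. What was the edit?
It was cropped to a modestly smaller region and rescaled.

The visible shapes are larger and the field of view is narrower; shapes near the original edges may be partly or wholly outside the frame — a crop-and-rescale.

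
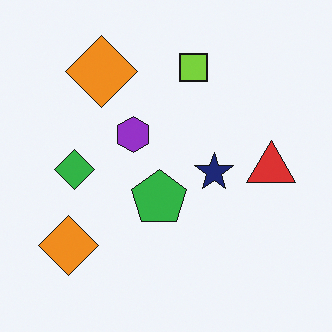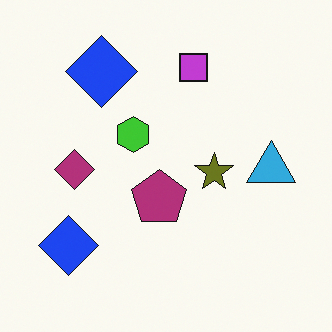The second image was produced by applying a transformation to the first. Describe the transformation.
The image was hue-shifted by a large amount.

Every shape's color has rotated by the same amount around the hue wheel — a uniform hue shift.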